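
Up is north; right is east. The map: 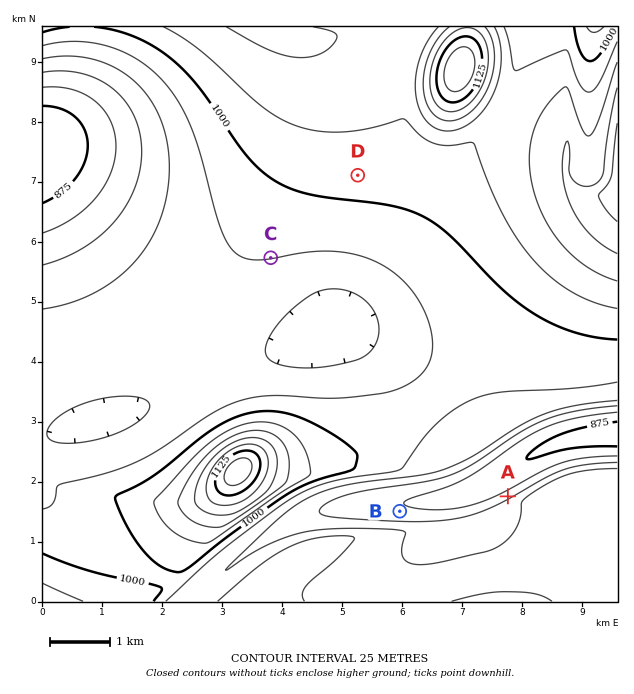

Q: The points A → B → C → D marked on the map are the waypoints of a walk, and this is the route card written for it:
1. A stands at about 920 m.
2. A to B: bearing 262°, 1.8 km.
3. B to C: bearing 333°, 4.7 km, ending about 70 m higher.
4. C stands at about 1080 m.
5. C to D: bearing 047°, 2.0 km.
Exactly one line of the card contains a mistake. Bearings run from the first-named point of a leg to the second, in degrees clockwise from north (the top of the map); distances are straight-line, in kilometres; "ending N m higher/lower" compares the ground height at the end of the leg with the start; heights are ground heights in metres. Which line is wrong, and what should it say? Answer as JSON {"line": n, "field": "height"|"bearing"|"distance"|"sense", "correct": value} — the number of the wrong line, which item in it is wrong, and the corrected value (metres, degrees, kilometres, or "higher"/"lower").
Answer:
{"line": 4, "field": "height", "correct": 980}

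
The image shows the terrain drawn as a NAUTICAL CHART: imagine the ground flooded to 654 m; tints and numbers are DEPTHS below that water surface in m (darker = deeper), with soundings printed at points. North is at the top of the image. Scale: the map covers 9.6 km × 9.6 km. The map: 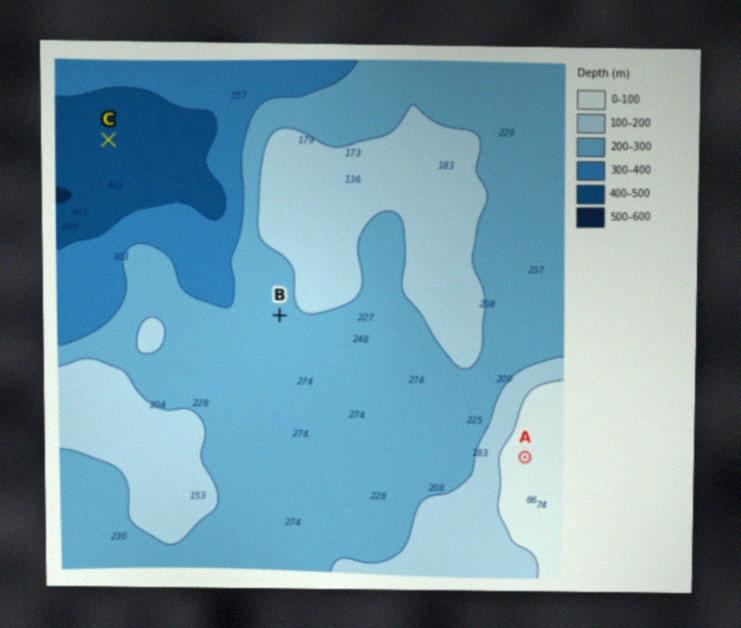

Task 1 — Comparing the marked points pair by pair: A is higher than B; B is higher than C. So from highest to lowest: A B C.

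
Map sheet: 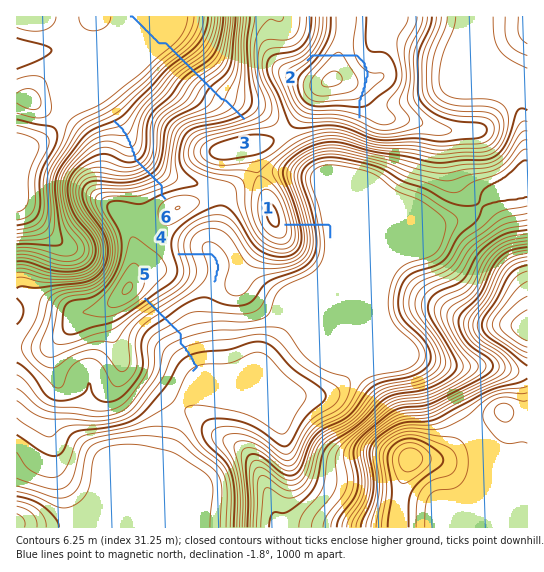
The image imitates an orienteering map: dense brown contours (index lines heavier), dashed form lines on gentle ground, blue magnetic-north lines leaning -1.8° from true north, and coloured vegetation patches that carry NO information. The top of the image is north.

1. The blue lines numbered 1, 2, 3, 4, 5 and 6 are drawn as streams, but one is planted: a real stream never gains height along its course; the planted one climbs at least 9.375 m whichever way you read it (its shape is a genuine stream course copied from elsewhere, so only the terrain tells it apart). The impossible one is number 2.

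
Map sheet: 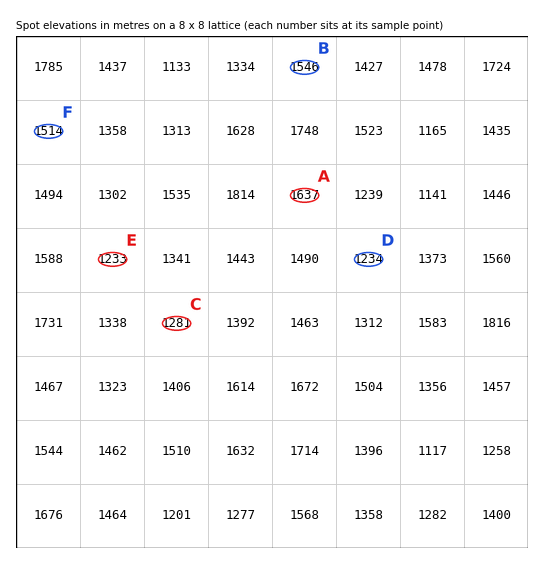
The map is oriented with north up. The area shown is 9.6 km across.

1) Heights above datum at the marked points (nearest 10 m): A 1640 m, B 1550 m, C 1280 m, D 1230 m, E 1230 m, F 1510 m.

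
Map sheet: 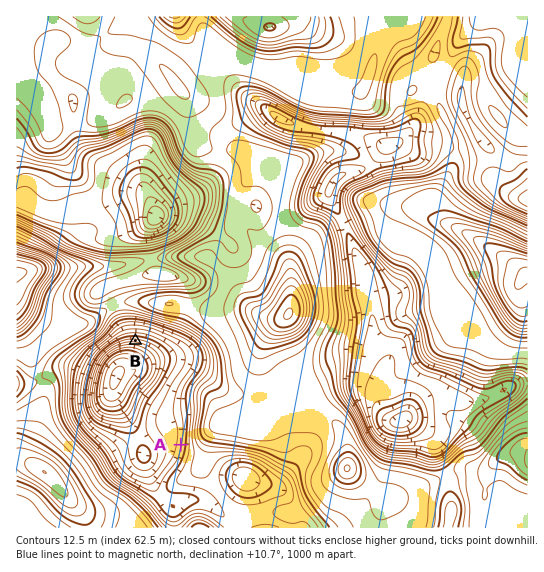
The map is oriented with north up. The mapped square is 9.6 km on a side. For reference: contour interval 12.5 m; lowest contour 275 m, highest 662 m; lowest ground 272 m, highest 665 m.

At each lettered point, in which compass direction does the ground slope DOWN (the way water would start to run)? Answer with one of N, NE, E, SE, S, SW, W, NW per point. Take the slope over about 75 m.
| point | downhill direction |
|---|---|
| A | W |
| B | S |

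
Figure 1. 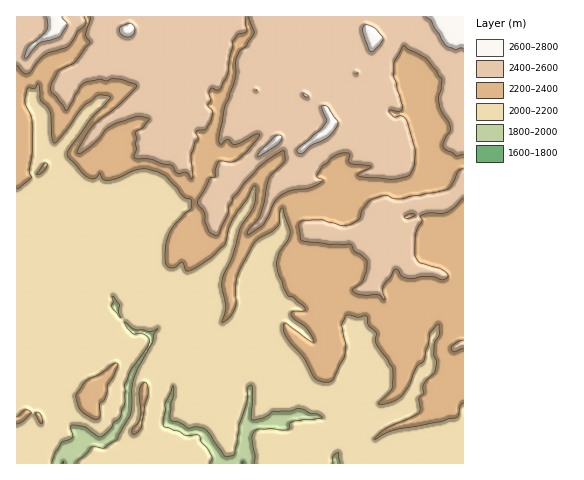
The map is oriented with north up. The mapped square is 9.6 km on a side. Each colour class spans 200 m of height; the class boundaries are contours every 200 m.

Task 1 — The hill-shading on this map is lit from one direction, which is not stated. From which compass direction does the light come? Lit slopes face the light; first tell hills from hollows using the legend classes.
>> NE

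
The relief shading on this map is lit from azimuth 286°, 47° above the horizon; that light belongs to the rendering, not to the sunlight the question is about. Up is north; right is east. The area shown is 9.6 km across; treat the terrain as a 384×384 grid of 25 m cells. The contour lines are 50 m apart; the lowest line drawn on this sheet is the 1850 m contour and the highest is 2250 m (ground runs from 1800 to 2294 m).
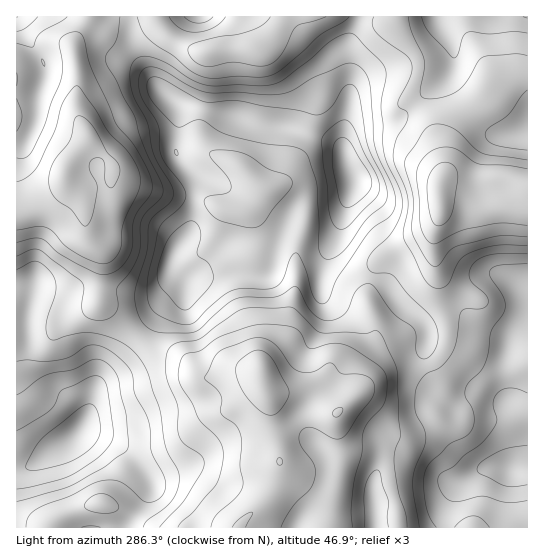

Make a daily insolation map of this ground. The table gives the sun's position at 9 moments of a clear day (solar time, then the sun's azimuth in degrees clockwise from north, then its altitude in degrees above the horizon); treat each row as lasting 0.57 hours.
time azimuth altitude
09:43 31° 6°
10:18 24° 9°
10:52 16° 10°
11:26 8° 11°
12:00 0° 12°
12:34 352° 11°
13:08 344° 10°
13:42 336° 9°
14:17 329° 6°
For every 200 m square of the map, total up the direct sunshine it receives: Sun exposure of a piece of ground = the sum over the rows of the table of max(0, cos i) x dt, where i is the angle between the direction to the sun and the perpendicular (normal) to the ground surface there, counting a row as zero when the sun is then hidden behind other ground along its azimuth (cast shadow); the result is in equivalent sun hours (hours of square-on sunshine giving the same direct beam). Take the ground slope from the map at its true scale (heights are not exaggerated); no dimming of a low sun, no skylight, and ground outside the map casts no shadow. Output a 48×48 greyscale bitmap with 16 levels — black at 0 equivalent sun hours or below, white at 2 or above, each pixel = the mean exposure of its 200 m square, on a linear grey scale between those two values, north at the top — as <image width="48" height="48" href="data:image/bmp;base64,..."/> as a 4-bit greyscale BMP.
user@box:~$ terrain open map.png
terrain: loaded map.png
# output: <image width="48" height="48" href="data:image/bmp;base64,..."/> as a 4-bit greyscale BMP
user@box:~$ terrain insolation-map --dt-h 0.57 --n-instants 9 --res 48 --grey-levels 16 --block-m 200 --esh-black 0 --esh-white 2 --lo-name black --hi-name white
<image width="48" height="48" href="data:image/bmp;base64,Qk32BAAAAAAAAHYAAAAoAAAAMAAAADAAAAABAAQAAAAAAIAEAAATCwAAEwsAABAAAAAAAAAAAAAAABEREQAiIiIAMzMzAERERABVVVUAZmZmAHd3dwCIiIgAmZmZAKqqqgC7u7sAzMzMAN3d3QDu7u4A////AHd2QhASN7upd4mGVERnh3dmZmeJmZiJh5qqhSEjWc3cmauoZURGZmZmZ4iJq7qZmN3u25iJmbzLqZu6h1REZlZmZ4h3mruru+7//+3LqYiJqYiJh2VFZmVVVnd3iau83Lze7//amGVXmpdmZlVVZ2VFZ2ZmVoqru3irze7Kl0NFaIdmZlVnd2VEZlQyI1Z2ZkV5rN3LlkMzRWd2Z3eJh3ZEVlQiIyIzM0RWibu6dVVDM0Vnd4iYZVZlVlVDMhEiI0MzRniHZmVUQzRWZ4dlMiRVVWdkMiMzMzMhE0VlZlVmQyNFVVZTIiM0RYh1VVVVQzMyESRVVEVmVERUMjRVVUMiNXh3d3Z3ZUREMiNVQzVURWZTIjNFeYUiNmZ3Z4dndlVUQzNFRERCJFVDNWZWiqlkVnZmVnZEVUMyEhI1ZlRDRVVEVomYeImYZmVVVVVDMzIQABETREVnd2VWd5q6h3iqp2ZVVERVVDIQAAABI0Z4qoeJmqqqmIm8uHd2VURndkQxEQABJGeL3Lu8zLiJu7u6h3d3VVVneFVEMgABNorf/t3d7ah53uyod2Z3ZmZmZ2ZmUgATV6zv/93d3Lqr3tuXiIdmZmVEVmZmVCEkaKvN3dy7zMvM3Ll3mpdVZlQzRmZ2ZlRFaJmZnN3Mzcu8yph4mGQ0VUM1Zmd2Vnd2ZniYis7///yqmIiZhkMzNEZ4d2VVRFVERWiHd5vv/uyoiIiYZEQyNXiGRCESIQABI1dlVWeIeJqYiZh2RVQiRVQgAQAAAAAAI0RUNGVURWiYirllVVMjMxAAAAAAAAEyI0RFVWZlVWeHibuXZTMiIQAAAAABEjVmVVQ1dlZmZmd2eay5hTIhEAAAAAACRWZ2ZlQjVUM0VWd1aKu6qFMxARAAABESRVVUVDIiNDIjRVd2aJu7uoZCIzIQAFVEVWVUMhASIzRVVVZ3eJvMqYdURERDNIdlVWZVMhEjRYiHZDRnZ4q7hmZWZWZmZphlRWZmVEV3ial2VVRWZ3eIUzRmZmZmZal1VndmVnrLmHZVeId3iHVEIjV3ZmZmeLqYd3Zmeb3adERXmqmIh2MhEkeZiJq8zqqZl2Voq8ynRFaKqpmIdkIRNYq7u87//4mpl1WLy6hmZ5vMuqqpdTIjV5q83M3u7leph2e9yoZWeavMu7qXUxI1aJiau6mImVaZd4q6mId3iYZDNERDIRJWZ5mZmXVDRmeIeKuYirqHYwAAABETMiNVVWiql2QzNHiImrqJrLhSEAAAAAAjMzRWZleaqHZURHeJqpmJqnIAAAAAAAEjRDRGiHaJqoZmVGZ5mIiZhhAAAAAAAAEjRDM2eHZompd3ZXZ3d4mYYwAAAAAAAAASMyI1Z3ZmiZiHdohlZ4iHUQAAESIRERABIzIjRFZneIiYh6hUV3ZVQgATVlREVUIRIzMyI0aIh4mpmchmiXZVUyJIzbmZh2UyESIyNGiqh4q7q9u7y4ZmVUac//yqqHZCEAE0VniqiJq7zLu7unZ2VWes7uuZmHZUIQJWdniYiJmrvA=="/>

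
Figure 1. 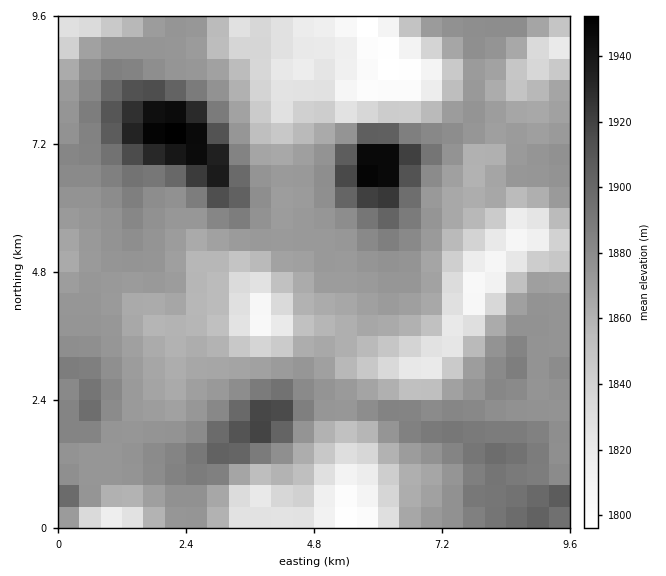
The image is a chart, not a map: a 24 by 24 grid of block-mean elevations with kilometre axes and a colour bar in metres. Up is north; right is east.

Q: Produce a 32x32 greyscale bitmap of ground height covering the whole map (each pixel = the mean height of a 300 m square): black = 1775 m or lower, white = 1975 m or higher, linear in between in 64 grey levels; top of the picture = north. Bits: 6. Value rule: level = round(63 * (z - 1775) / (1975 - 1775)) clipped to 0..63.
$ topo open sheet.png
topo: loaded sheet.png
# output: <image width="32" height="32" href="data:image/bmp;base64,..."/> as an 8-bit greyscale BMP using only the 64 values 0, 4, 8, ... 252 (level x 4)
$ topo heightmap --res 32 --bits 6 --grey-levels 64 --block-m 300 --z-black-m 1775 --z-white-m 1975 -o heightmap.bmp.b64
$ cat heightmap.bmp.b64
<image width="32" height="32" href="data:image/bmp;base64,Qk02CAAAAAAAADYEAAAoAAAAIAAAACAAAAABAAgAAAAAAAAEAAATCwAAEwsAAAABAAAAAAAAAAAAAAEBAQACAgIAAwMDAAQEBAAFBQUABgYGAAcHBwAICAgACQkJAAoKCgALCwsADAwMAA0NDQAODg4ADw8PABAQEAAREREAEhISABMTEwAUFBQAFRUVABYWFgAXFxcAGBgYABkZGQAaGhoAGxsbABwcHAAdHR0AHh4eAB8fHwAgICAAISEhACIiIgAjIyMAJCQkACUlJQAmJiYAJycnACgoKAApKSkAKioqACsrKwAsLCwALS0tAC4uLgAvLy8AMDAwADExMQAyMjIAMzMzADQ0NAA1NTUANjY2ADc3NwA4ODgAOTk5ADo6OgA7OzsAPDw8AD09PQA+Pj4APz8/AEBAQABBQUEAQkJCAENDQwBEREQARUVFAEZGRgBHR0cASEhIAElJSQBKSkoAS0tLAExMTABNTU0ATk5OAE9PTwBQUFAAUVFRAFJSUgBTU1MAVFRUAFVVVQBWVlYAV1dXAFhYWABZWVkAWlpaAFtbWwBcXFwAXV1dAF5eXgBfX18AYGBgAGFhYQBiYmIAY2NjAGRkZABlZWUAZmZmAGdnZwBoaGgAaWlpAGpqagBra2sAbGxsAG1tbQBubm4Ab29vAHBwcABxcXEAcnJyAHNzcwB0dHQAdXV1AHZ2dgB3d3cAeHh4AHl5eQB6enoAe3t7AHx8fAB9fX0Afn5+AH9/fwCAgIAAgYGBAIKCggCDg4MAhISEAIWFhQCGhoYAh4eHAIiIiACJiYkAioqKAIuLiwCMjIwAjY2NAI6OjgCPj48AkJCQAJGRkQCSkpIAk5OTAJSUlACVlZUAlpaWAJeXlwCYmJgAmZmZAJqamgCbm5sAnJycAJ2dnQCenp4An5+fAKCgoAChoaEAoqKiAKOjowCkpKQApaWlAKampgCnp6cAqKioAKmpqQCqqqoAq6urAKysrACtra0Arq6uAK+vrwCwsLAAsbGxALKysgCzs7MAtLS0ALW1tQC2trYAt7e3ALi4uAC5ubkAurq6ALu7uwC8vLwAvb29AL6+vgC/v78AwMDAAMHBwQDCwsIAw8PDAMTExADFxcUAxsbGAMfHxwDIyMgAycnJAMrKygDLy8sAzMzMAM3NzQDOzs4Az8/PANDQ0ADR0dEA0tLSANPT0wDU1NQA1dXVANbW1gDX19cA2NjYANnZ2QDa2toA29vbANzc3ADd3d0A3t7eAN/f3wDg4OAA4eHhAOLi4gDj4+MA5OTkAOXl5QDm5uYA5+fnAOjo6ADp6ekA6urqAOvr6wDs7OwA7e3tAO7u7gDv7+8A8PDwAPHx8QDy8vIA8/PzAPT09AD19fUA9vb2APf39wD4+PgA+fn5APr6+gD7+/sA/Pz8AP39/QD+/v4A////AHhUNDA8WHh8fHhYQERAQDwwJBwgPGR4fICEjJSYnJyQnIBkVFhkeICAeFxAODxQTDQgHCxIaHR4gIyUmJygrKyUiHx4eHiAhISAbFBETFxUPCQkMEhkcHR8iJSQkJSUmIB8fHyAgIiMkJSIeGhscGRMNDA8VGxwdHyElJSQkIiAfHx8fICAiIyQnKCcjIB4bFxIQExkdHh8hJCYnJiUiICEhIB8fICAgIiYqKysnIh0ZFxUYHSAiIyQkJSUlJCIgIiUiHx8fHx8gIycrLy4oIB0bGx4hIyQkJCQjIiIiISAhJiUgHx4eHR4gIycsLikiIB8gISIiISAhISEgICAgICEkJSEfHh0cHh8fIiUnJSEgHx8eHRsZGx4fICIhICAgIyQjIB8dHBwdHh0fHyAgIB8dGhcVEhARGB4gIiQgICEjIyEfHh0cGxwcGxsbGx0eHRsYFhQQDg0SGh8hJCEfICAgIB8eHBsaGxsZFRITFxscHBsaGBYUEQ4UHSAiIR8fHx8fHx0bGhobGRcPCgsTGRobHBwcGxoXDw4YHiAgIB8fHx8eHBsbHBoZGA4IDBUaGhscHR4dHBsSCw8YHiAgIB8fHx4dHR4dGhkZDwsRGRwdHh4eHx8eHRQKCREbHx8fHh8fHx8fHx4aGRgRERYbHB4fHh8fHx8dFAsJDBYdHh0cHh8fHx8fHhoZGRYYHB0eHx8fHyAgHxwVDwsKDxYXGBweHyAgIB8dGxscHB4eHh8fHx8hISEgHRkUEAwLDhAVHR8fICEgHx4dHh8gIB8eHx8fICMlJCEfHBgVEAsKDxcfHx8gIiEgHx8hJCQgHx4fHyAiJiknIh8dGxoWDw4UGyAgICEjIiAgIicsJyEfHR8gIyotLioiHhwcHBwYGBwfISEhIiQjISQpMDEnIB8eHyAmMjU1LyQfHRwbHh4eHyAiIiIkJygqLTI1MCMfHh4fICUzODgzKCIfHBkdHx8fICIiIyYsMTQ1NjYsIB0cHB4fIy82NjEqJCAdGhweHx8gICEkKjE2ODg3MiYeGhcYGx0fJS0sJyMiISAeHh4eHh8fISYsMTU3NzUsIh0YEhQXGBYWHB0cHB4fIB8eHh0cHh8hJiouMjQyLiUgHBYSEBQUDwsNDw8QFhwfHx0bGx0eHiAkJyorKSUjIB8ZFBIPERENCAcHBwgNFx4fGxcXGx0cHyIkIyIgHx8fHRkUEQ0OEA4KCAcGBwwUHR8cFxQVGBcdICAgHx8fHx0YFRQRDw4ODwwIBwcKEBgeIB8bFQ8QEBgdHh8fHx8fHBQSFBIRDw4OCQcHDBQbHyEgIB8ZEQ8SDxIVGBwfHx8dFRATEg8NDQsHBwoUHR8gICEhISAdGQ="/>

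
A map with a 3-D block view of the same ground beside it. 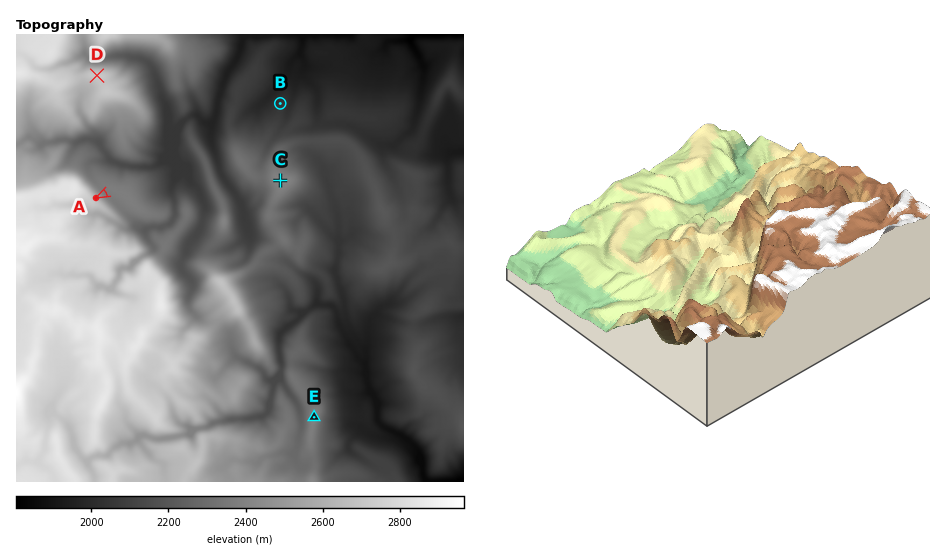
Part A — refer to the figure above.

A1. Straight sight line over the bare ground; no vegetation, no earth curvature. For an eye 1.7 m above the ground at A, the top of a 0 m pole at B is visible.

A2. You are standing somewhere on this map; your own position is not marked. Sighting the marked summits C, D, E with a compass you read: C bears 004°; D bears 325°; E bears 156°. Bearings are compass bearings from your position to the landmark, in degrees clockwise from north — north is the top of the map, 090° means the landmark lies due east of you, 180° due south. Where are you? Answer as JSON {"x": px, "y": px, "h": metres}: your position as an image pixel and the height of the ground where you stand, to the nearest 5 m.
{"x": 271, "y": 322, "h": 2185}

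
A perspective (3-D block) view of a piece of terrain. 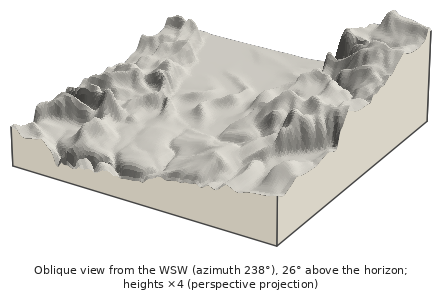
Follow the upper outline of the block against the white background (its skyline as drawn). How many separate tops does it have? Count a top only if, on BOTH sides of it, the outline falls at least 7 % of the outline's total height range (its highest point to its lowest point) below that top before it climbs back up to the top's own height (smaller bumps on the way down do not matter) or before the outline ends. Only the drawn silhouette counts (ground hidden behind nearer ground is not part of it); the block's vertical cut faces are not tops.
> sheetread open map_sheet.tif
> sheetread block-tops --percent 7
2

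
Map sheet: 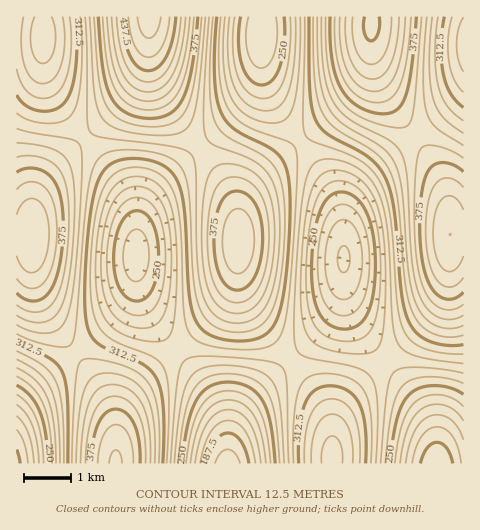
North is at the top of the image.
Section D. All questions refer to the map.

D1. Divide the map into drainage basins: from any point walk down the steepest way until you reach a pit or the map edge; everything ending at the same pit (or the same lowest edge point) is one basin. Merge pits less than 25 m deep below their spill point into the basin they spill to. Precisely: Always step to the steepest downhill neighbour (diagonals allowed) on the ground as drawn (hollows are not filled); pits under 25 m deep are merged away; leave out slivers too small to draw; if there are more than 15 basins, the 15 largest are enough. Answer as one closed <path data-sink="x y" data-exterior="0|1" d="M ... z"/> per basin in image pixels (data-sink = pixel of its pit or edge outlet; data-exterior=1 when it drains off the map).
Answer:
<path data-sink="343 259" data-exterior="0" d="M371 44l-3 27-9 19-27 28-47 34-27 24-12 16-7 19-1 59 7 30 18 29 42 48 15 21 9 18 4 19 4-19 14-23 52-47 29-31 10-15 7-24 1-65-7-30-12-22-38-53-12-19-8-24z"/><path data-sink="136 256" data-exterior="0" d="M148 42l-2 22-10 21-9 13-19 19-38 33-24 25-10 19-5 26 0 42 6 30 13 26 52 72 11 24 3 21 4-23 9-17 29-30 43-36 20-22 12-20 5-20 1-42-6-28-17-30-38-45-20-31-7-18z"/><path data-sink="262 33" data-exterior="0" d="M371 16l-222 1 0 42 2 14 7 18 13 21 54 69 10 23 3 21 4-26 16-23 21-19 61-47 21-23 6-12 4-15z"/><path data-sink="228 463" data-exterior="1" d="M237 268l-4 19-12 20-20 22-43 36-31 33-9 23-2 43 216-1 0-30-4-21-18-29-42-48-16-22-11-22z"/><path data-sink="43 36" data-exterior="0" d="M148 16l-132 1 1 218 14 0 3-34 4-13 8-13 24-25 43-38 23-27 11-25 2-19z"/><path data-sink="437 463" data-exterior="1" d="M463 233l-11 0-2 2-2 48-6 17-10 15-29 31-31 26-21 21-9 13-9 21 0 37 131-1z"/><path data-sink="17 463" data-exterior="1" d="M31 235l-15 1 0 227 99 1 1-29-7-31-17-30-44-60-9-16-7-25z"/><path data-sink="463 45" data-exterior="1" d="M463 16l-91 0-1 16 1 25 9 30 12 19 38 53 12 22 6 21 2 32 13-2z"/>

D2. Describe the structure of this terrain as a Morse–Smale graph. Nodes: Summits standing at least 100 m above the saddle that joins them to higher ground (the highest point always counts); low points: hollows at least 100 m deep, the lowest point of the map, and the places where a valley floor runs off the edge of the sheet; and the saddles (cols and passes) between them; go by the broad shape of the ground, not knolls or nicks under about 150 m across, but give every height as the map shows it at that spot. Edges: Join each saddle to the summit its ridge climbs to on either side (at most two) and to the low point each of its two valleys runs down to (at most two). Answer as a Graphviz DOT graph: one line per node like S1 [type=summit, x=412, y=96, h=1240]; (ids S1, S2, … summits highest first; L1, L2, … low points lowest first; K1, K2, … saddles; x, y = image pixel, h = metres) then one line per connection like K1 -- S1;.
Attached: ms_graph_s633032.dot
graph terrain {
  S1 [type=summit, x=150, y=18, h=469];
  S2 [type=summit, x=371, y=25, h=440];
  L1 [type=low, x=227, y=463, h=168];
  L2 [type=low, x=437, y=463, h=177];
  L3 [type=low, x=17, y=462, h=183];
  K1 [type=saddle, x=76, y=353, h=323];
  K2 [type=saddle, x=300, y=143, h=299];
  K3 [type=saddle, x=291, y=360, h=290];
  K1 -- S1;
  K1 -- L1;
  K1 -- L3;
  K2 -- S1;
  K2 -- S2;
  K2 -- L1;
  K2 -- L2;
  K3 -- S1;
  K3 -- L1;
  K3 -- L2;
}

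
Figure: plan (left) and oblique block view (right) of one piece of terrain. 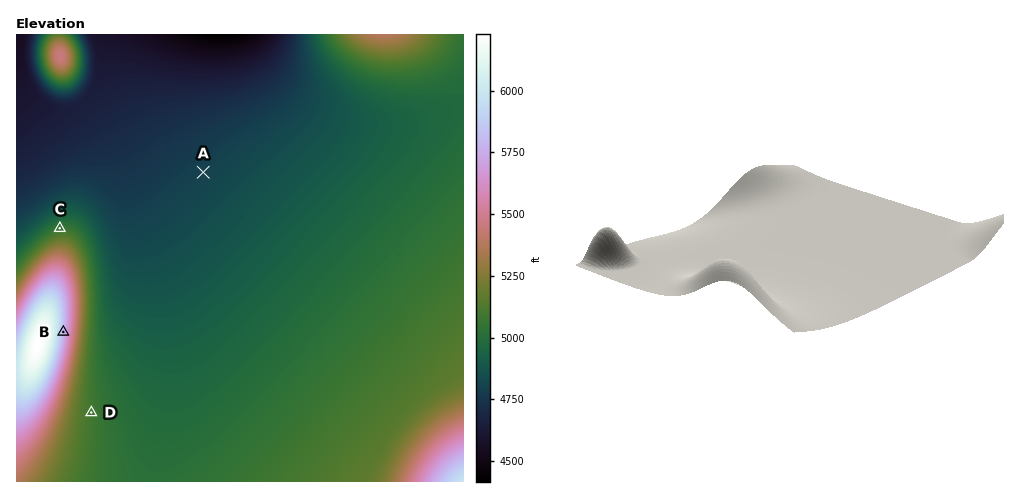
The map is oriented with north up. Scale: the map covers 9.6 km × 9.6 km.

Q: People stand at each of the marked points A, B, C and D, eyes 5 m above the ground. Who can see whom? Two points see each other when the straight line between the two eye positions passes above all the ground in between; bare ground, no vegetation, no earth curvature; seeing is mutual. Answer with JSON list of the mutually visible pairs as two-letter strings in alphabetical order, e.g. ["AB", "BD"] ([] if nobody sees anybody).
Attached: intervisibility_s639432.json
["AB", "AC", "AD", "BD"]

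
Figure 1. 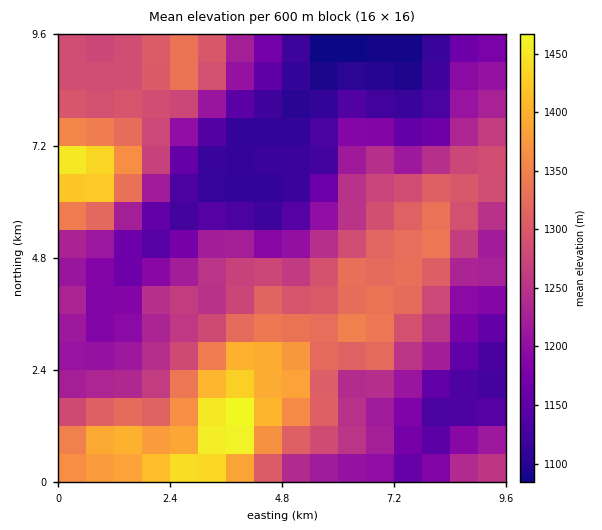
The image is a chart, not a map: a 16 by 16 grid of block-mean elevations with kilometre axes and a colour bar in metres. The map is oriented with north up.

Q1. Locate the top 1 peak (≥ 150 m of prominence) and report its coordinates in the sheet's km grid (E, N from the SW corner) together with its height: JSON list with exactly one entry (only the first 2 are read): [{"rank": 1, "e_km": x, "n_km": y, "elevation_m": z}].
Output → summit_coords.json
[{"rank": 1, "e_km": 3.71, "n_km": 1.16, "elevation_m": 1497}]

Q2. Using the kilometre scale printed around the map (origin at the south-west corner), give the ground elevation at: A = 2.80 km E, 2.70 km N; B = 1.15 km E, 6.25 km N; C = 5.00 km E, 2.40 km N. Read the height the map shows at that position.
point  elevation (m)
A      1286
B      1403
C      1400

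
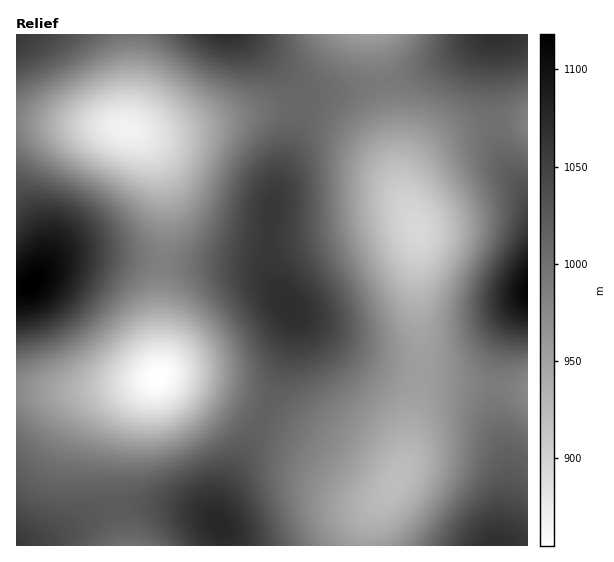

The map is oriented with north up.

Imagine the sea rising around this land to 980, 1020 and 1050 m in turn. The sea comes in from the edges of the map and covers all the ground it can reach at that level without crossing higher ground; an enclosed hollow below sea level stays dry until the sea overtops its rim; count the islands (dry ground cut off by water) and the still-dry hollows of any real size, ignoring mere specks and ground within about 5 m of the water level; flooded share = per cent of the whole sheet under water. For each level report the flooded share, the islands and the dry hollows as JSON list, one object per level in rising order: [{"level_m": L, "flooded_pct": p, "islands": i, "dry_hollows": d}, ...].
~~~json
[{"level_m": 980, "flooded_pct": 30, "islands": 0, "dry_hollows": 1}, {"level_m": 1020, "flooded_pct": 71, "islands": 1, "dry_hollows": 0}, {"level_m": 1050, "flooded_pct": 88, "islands": 1, "dry_hollows": 0}]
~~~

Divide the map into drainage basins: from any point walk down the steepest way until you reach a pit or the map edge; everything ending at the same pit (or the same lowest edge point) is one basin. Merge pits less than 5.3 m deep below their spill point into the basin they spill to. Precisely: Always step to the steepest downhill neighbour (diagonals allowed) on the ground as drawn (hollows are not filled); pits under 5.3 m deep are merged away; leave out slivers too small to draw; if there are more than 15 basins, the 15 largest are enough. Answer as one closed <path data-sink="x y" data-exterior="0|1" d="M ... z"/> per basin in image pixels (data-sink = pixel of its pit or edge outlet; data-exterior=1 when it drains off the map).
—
<path data-sink="417 228" data-exterior="0" d="M495 34l-68 35-52 16-45 8-21 1-16-10 7 13 0 15-4 19-24 74-3 20 0 39 3 12 8 17 19 25 34 24 41 21 24 7 27 4 45-1 8-4 10-10 19-34 21-28 0-102-27-40-8-31-1-69z"/><path data-sink="158 377" data-exterior="0" d="M102 255l-28 0-16 4-11 7-18 20-13 3 1 257 28-5 53-28 29-7 32 0 23 3 20 5 13 8 5-26 49-92 19-52 5-21 0-19-21-32-9-9-25-5-71-3z"/><path data-sink="126 129" data-exterior="0" d="M239 34l-223 1 1 254 12-3 24-24 21-7 28 0 65 8 83 4 13 4 12 12-6-19 2-49 5-26 23-69 1-23-9-17-26-26z"/><path data-sink="397 481" data-exterior="0" d="M522 305l-15 20-19 34-10 10-13 5-52-1-39-10-41-21-39-29-3 30-22 61-14 29-23 38-15 33-1 17 8 14 1 10 272 1 6-15 4-26 1-44-11-40-1-40 5-28 7-20z"/><path data-sink="369 35" data-exterior="1" d="M491 34l-251 1 37 30 25 26 7 3 10 0 56-9 39-11 36-16z"/><path data-sink="527 391" data-exterior="1" d="M527 299l-11 17-8 17-7 20-5 28 1 40 11 40 0 34-5 36-5 15 30-1z"/><path data-sink="131 545" data-exterior="1" d="M159 506l-32 0-21 4-55 28-28 7 202 0-1-10-4-8-7-8-19-8z"/><path data-sink="527 121" data-exterior="1" d="M527 34l-30 0-5 21 0 57 5 32 10 21 20 29z"/>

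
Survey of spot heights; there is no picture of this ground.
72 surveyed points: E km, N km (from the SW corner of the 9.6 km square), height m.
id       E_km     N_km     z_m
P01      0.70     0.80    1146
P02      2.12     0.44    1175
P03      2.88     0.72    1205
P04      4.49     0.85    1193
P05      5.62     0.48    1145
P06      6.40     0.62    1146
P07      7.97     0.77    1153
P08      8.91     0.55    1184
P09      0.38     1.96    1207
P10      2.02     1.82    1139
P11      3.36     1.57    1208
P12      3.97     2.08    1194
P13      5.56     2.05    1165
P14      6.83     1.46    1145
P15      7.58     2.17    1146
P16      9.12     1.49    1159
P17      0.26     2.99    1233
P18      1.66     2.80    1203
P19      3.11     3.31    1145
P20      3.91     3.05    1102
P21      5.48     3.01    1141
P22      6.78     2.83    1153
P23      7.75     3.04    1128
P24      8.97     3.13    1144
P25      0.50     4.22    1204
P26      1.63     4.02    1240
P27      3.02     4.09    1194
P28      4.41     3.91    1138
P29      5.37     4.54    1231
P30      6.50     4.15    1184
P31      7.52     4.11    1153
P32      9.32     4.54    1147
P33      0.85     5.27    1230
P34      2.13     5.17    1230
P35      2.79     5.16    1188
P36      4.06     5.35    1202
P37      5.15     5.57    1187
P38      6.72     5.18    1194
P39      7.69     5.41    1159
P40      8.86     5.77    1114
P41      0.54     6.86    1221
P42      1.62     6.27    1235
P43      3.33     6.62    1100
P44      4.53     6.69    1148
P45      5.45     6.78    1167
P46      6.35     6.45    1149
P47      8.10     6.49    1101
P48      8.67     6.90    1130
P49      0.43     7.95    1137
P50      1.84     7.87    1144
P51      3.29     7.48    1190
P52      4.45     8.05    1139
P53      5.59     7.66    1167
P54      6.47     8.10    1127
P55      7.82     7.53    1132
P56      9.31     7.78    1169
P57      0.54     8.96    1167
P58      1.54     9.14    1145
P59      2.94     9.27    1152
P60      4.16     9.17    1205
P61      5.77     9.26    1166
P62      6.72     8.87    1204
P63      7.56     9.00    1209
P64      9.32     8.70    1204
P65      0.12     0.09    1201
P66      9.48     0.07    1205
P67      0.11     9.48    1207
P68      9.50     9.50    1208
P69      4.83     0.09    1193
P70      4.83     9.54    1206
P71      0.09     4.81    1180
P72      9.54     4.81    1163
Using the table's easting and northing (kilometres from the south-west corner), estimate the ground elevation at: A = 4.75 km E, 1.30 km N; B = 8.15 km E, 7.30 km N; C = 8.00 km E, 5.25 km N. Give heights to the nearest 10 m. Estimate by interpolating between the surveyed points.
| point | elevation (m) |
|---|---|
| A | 1180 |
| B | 1120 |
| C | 1140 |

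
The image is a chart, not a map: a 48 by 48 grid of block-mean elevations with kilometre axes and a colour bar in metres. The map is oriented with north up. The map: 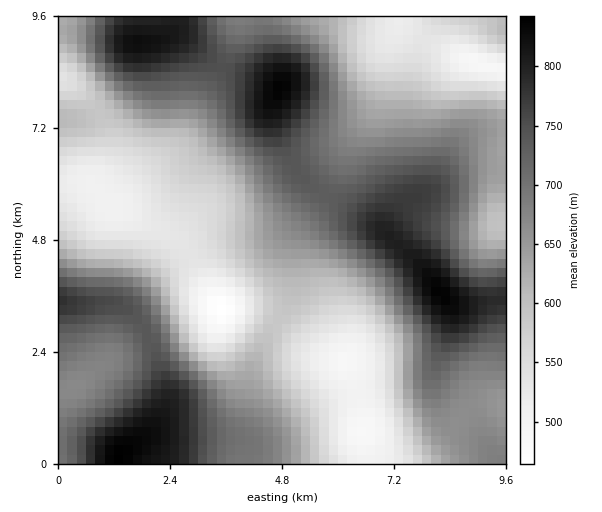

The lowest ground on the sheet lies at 460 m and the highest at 840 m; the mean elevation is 650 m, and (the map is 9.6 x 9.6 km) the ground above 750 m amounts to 17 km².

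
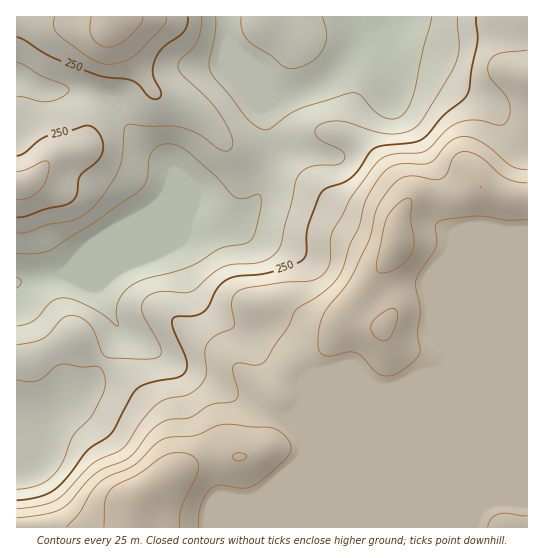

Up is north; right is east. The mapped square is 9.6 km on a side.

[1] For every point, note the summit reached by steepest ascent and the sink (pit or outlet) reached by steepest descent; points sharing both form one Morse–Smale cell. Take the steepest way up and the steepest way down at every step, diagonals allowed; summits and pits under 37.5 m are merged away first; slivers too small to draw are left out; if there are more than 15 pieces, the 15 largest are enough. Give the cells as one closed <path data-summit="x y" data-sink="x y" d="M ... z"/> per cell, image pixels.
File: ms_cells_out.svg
<path data-summit="397 241" data-sink="17 282" d="M367 16l2 13-4 8-18 24-18 18-20 10-30 8-15 12 8 38 0 10-17 46-17 18-11 6-25 0-16-3-121 50 30 11 18 34 13 14 53 35 32 13 22 15 29 16 21 5 9 9 12 17 0 10-4 6 1 69 226 0 1-383-10-4-7-7-15-24-10-9-32-14-21-14-12-4-23-1-7-3-7-8z"/><path data-summit="133 527" data-sink="17 282" d="M66 275l-19 1-31 7 0 244 283 1 1-69 4-6 0-10-12-17-9-9-21-5-29-16-22-15-32-13-53-35-13-14-18-34z"/><path data-summit="114 21" data-sink="17 282" d="M227 16l-211 1 1 62 26 10 35 0 15 3 16 7 7 7 20 32 27 21 10 11-1 11-7 14-12 14-60 35-30 31 123-51 16 3 29-2 7-4 17-18 17-46 0-10-8-38 13-11-6-5-11-18-31-32z"/><path data-summit="21 185" data-sink="17 282" d="M21 79l-5 0 1 204 45-8 4-3 27-28 60-35 12-14 8-20-2-9-35-28-20-32-7-7-16-7-15-3-35 0z"/><path data-summit="133 527" data-sink="17 282" d="M527 16l-159 1 16 40 7 8 7 3 23 1 12 4 21 14 32 14 10 9 15 24 7 7 9 3z"/><path data-summit="133 527" data-sink="17 282" d="M366 16l-137 0-1 23 4 8 28 28 11 18 7 6 31-10 20-10 18-18 18-24 4-8z"/>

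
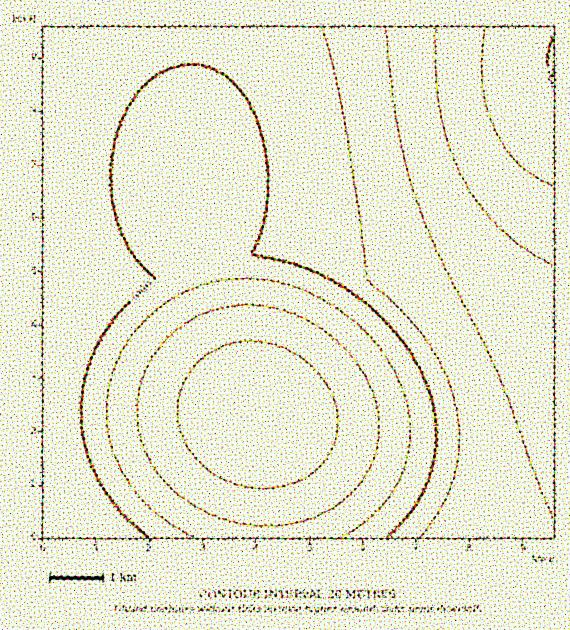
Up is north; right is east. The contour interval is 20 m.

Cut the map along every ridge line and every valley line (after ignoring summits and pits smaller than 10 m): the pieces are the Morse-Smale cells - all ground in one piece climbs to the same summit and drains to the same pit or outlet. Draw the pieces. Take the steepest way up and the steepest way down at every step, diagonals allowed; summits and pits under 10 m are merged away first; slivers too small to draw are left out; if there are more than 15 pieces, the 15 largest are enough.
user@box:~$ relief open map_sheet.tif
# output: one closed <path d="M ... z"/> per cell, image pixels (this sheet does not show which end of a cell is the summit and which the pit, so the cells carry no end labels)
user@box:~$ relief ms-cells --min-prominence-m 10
<path d="M553 26l-366 1 2 52 6 69 2 51 4 41 26 105 18 48 13 22 4 13 4 35 2 75 286-1z"/><path d="M187 26l-145 1 1 511 224-1 0-48-5-61-4-13-13-22-18-48-26-105z"/>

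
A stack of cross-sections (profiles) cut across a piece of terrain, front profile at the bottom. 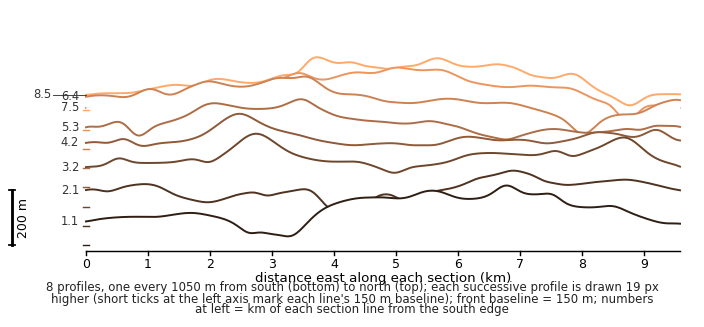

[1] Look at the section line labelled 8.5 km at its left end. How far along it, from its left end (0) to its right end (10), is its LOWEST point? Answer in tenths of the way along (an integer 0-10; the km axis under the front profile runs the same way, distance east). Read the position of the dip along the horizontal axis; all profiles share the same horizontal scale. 9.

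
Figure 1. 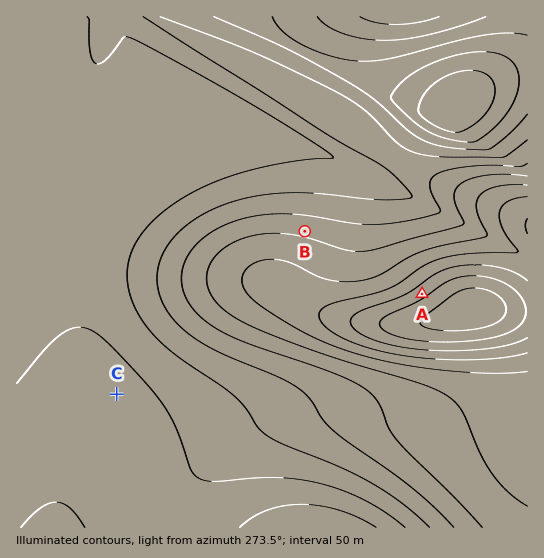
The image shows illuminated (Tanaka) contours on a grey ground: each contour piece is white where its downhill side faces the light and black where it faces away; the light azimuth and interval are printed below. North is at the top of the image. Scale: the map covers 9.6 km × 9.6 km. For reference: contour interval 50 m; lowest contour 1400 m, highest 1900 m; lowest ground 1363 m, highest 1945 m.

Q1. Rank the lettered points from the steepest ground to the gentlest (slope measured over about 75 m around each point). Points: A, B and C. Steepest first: A B C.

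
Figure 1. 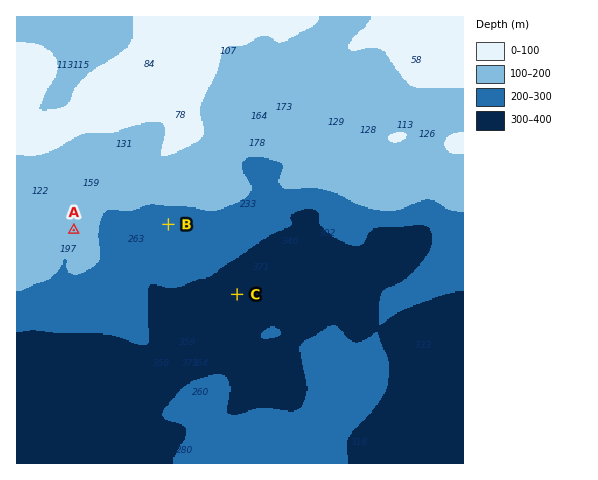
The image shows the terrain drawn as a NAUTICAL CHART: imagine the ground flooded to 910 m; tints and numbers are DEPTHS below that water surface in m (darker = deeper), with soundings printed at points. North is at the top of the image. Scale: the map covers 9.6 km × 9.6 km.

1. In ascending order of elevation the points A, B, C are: C B A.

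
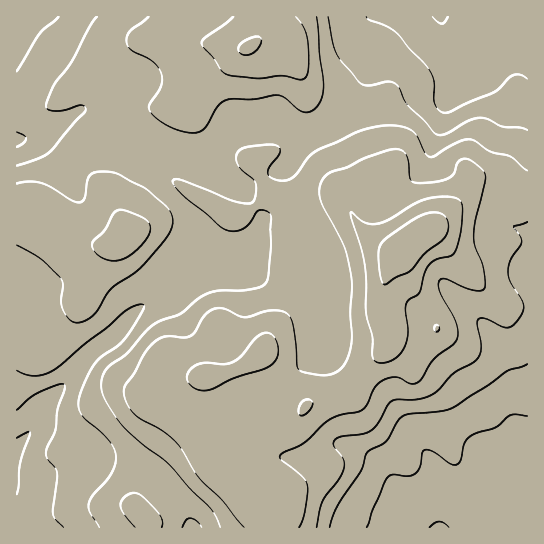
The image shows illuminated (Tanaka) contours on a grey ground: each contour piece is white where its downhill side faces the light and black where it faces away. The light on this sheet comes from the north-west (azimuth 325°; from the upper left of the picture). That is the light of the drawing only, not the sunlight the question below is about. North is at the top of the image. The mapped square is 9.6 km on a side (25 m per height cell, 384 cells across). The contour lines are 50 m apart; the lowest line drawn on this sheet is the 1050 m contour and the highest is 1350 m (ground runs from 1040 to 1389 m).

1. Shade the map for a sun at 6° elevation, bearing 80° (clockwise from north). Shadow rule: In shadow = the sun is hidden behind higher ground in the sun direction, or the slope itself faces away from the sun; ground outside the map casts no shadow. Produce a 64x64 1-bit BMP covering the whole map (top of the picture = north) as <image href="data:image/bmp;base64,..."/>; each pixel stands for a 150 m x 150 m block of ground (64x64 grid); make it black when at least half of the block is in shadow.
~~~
<image width="64" height="64" href="data:image/bmp;base64,Qk0+AgAAAAAAAD4AAAAoAAAAQAAAAEAAAAABAAEAAAAAAAACAAATCwAAEwsAAAIAAAAAAAAA////AAAAAAAAAAfgAAAAAAAAB+AAAAAAAAAP4AAAAAAAAA/AAAAAAAAAH4AAAAAAAAA/AAAAAAAAAD4AAAAAAIAAPAAAAAAAwAB4AAAAAADgAHAAAAAAAGAMIAAAAAAAMD4AAAAAAAA8fgAAAAAAAD/+AAAAAAAAP/4AAAAAAAA//gAAAAAAAB/8AAAAAAAAD/gAAAAAAAAH8QAAAAAAAAHzAAAAAAAAAOMAAAAAAAAAfwAAAHgAAAA/gAAA+AAAAB+AAAD8AAAAB4AAAfwAAAADgAAD+AAAAAACAAP4AAAAAAAAA/gAAAAAAAAD+AAAAAAAAAP4AAAAAAAAA/gAAAAAAAAH/AAAAAAAAAf8AAAAAAAAB/wAAAAAAAAH/AAAAAAAAAf4AAAAAAAAB+AAAAAQAAAPwAAAABAAAA+AAAAAAAAAH4AAAAAAAAAfAAAAAAAAAB8AAAAAAAAAHgAAAAAAAAAMAAAAAAAAAAAAAAAAAAAAAAAAAAAAAAAAAAAAAAAAAAAAAAAAAAAAAAAAAAAAAAAAAAAAAAAAAAAAAAAAAAAAAAAAAAAAAAAAAAAAAAAAAAAAAAAAAAAAAAAAAAAAAAAAAAAAAAAAAAAAAAAAAAAAAAAAAAAAAOAAAAAAAAAAQAAAAAAAAAAAAAAAAAAAAAAAAAAAAAAAAAAAAAAAAAAAAAAAAA=="/>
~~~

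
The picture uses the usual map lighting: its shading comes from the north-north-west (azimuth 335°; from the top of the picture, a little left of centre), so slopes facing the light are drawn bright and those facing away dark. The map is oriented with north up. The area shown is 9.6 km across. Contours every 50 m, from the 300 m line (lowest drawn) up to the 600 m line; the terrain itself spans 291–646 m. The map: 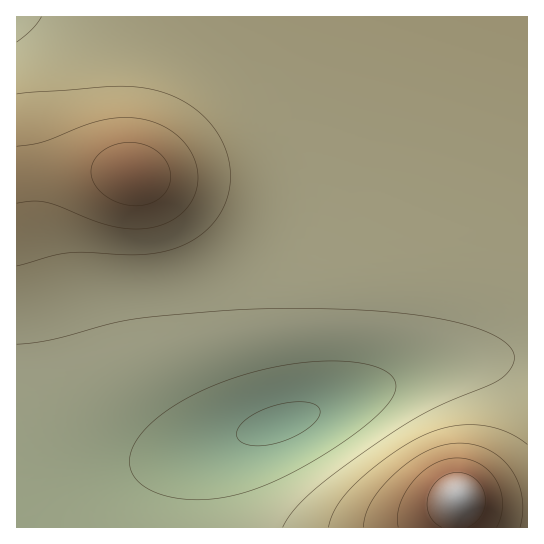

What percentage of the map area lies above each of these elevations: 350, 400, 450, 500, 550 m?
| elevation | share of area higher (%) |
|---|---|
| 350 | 91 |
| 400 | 68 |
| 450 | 18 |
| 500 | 10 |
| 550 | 4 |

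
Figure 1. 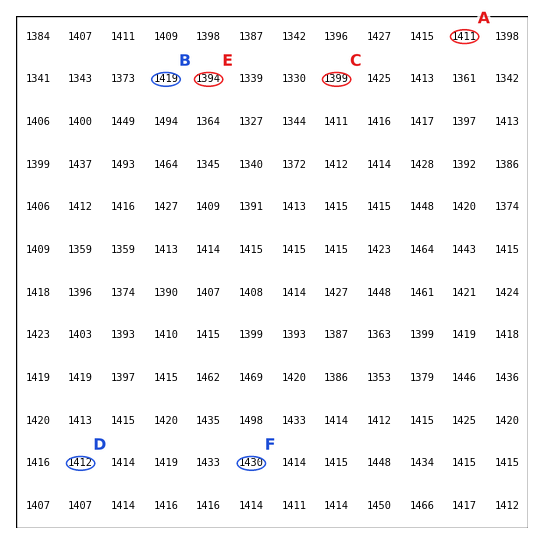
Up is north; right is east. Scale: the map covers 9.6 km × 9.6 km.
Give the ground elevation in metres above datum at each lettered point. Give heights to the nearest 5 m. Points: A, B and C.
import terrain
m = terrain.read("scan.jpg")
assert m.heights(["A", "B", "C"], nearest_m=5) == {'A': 1410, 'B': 1420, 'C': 1400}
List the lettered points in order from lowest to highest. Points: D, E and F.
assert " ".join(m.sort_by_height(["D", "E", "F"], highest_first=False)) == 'E D F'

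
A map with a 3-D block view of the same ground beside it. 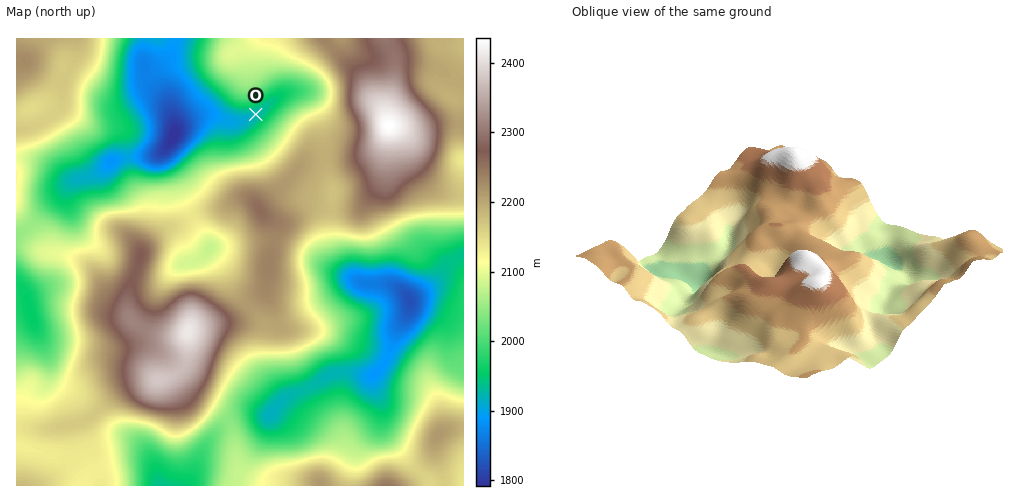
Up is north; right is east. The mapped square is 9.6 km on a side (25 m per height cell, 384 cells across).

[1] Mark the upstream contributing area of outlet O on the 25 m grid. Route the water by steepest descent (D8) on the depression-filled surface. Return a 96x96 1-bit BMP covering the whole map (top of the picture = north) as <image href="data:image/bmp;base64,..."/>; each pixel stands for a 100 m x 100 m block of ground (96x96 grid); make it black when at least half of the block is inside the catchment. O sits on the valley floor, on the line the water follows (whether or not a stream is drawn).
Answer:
<image width="96" height="96" href="data:image/bmp;base64,Qk2+BAAAAAAAAD4AAAAoAAAAYAAAAGAAAAABAAEAAAAAAIAEAAATCwAAEwsAAAIAAAAAAAAA////AAAAAAAAAAAAAAAAAAAAAAAAAAAAAAAAAAAAAAAAAAAAAAAAAAAAAAAAAAAAAAAAAAAAAAAAAAAAAAAAAAAAAAAAAAAAAAAAAAAAAAAAAAAAAAAAAAAAAAAAAAAAAAAAAAAAAAAAAAAAAAAAAAAAAAAAAAAAAAAAAAAAAAAAAAAAAAAAAAAAAAAAAAAAAAAAAAAAAAAAAAAAAAAAAAAAAAAAAAAAAAAAAAAAAAAAAAAAAAAAAAAAAAAAAAAAAAAAAAAAAAAAAAAAAAAAAAAAAAAAAAAAAAAAAAAAAAAAAAAAAAAAAAAAAAAAAAAAAAAAAAAAAAAAAAAAAAAAAAAAAAAAAAAAAAAAAAAAAAAAAAAAAAAAAAAAAAAAAAAAAAAAAAAAAAAAAAAAAAAAAAAAAAAAAAAAAAAAAAAAAAAAAAAAAAAAAAAAAAAAAAAAAAAAAAAAAAAAAAAAAAAAAAAAAAAAAAAAAAAAAAAAAAAAAAAAAAAAAAAAAAAAAAAAAAAAAAAAAAAAAAAAAAAAAAAAAAAAAAAAAAAAAAAAAAAAAAAAAAAAAAAAAAAAAAAAAAAAAAAAAAAAAAAAAAAAAAAAAAAAAAAAAAAAAAAAAAAAAAAAAAAAAAAAAAAAAAAAAAAAAAAAAAAAAAAAAAAAAAAAAAAAAAAAAAAAAAAAAAAAAAAAAAAAAAAAAAAAAAAAAAAAAAAAAAAAAAAAAAAAAAAAAAAAAAAAAAAAAAAAAAAAAAAAAAAAAAAAAAAAAAAAAAAAAAAAAAAAAAAAAAAAAAAAAAAAAAAAAAAAAAAAAAAAAAAAAAAAAAAAAAAAAAAAAAAAAAAAAAAAAAAAAAAAAAAAAAAAAAAAAAAAAAAAAAAAAAAAAAAAAAAAAAAAAAAAAAAAAAAAAAAAAAAAAAAAAAAAAAAAAAAAAAAAAAAAAAAAAAAAAAAAAAAAAAAAAAAAAAAAAAAAAAAAAAAAAAAAAAAAAAAAAAAAAAAAAAAAAAAAAAAAAAAAAAAAAAAAAAAAAAAAAAAAAAAAAAAAAAAAAAAAAAAAAAAAAAAAAAAAAAAAAAAAAAAAAAAAAAAAAAAAAAAAAAAAAAAAAAAAAAAAAAAAAAAAAAAAAAAAAAAAAAAAAAAAAAAAB//AAAAAAAAAAAAAD//wAAAAAAAAAAAAH//4AAAAAAAAAAAAP//8AAAAAAAAAAAAf//+AAAAAAAAAAAA///+AAAAAAAAAAAB////AAAAAAAAAAAD////AAAAAAAAAAAH///+AAAAAAAAAAAP///+AAAAAAAAAAAP///+AAAAAAAAAAAP///8AAAAAAAAAAAf///8AAAAAAAAAAA////4AAAAAAAAAAA////wAAAAAAAAAAA////wAAAAAAAAAAA////gAAAAAAAAAAA////AAAAAAAAAAAA///+AAAAAAAAAAAA///8AAAAAAAAAAAA///4AAAAAAAAAAAA///wAAAAAAAAAAAA///gAAAAAAAAAAAA///AAAAAAAAAAAAAf/+AAAAAAAAAAAAAP/8AAAAA="/>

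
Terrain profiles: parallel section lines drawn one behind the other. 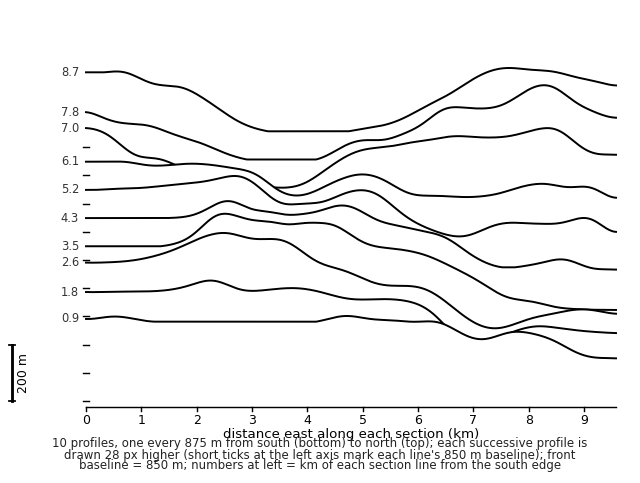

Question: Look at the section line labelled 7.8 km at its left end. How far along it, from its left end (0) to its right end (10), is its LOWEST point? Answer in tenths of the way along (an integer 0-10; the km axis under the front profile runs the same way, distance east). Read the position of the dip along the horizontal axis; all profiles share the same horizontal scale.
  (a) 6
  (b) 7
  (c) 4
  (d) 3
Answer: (c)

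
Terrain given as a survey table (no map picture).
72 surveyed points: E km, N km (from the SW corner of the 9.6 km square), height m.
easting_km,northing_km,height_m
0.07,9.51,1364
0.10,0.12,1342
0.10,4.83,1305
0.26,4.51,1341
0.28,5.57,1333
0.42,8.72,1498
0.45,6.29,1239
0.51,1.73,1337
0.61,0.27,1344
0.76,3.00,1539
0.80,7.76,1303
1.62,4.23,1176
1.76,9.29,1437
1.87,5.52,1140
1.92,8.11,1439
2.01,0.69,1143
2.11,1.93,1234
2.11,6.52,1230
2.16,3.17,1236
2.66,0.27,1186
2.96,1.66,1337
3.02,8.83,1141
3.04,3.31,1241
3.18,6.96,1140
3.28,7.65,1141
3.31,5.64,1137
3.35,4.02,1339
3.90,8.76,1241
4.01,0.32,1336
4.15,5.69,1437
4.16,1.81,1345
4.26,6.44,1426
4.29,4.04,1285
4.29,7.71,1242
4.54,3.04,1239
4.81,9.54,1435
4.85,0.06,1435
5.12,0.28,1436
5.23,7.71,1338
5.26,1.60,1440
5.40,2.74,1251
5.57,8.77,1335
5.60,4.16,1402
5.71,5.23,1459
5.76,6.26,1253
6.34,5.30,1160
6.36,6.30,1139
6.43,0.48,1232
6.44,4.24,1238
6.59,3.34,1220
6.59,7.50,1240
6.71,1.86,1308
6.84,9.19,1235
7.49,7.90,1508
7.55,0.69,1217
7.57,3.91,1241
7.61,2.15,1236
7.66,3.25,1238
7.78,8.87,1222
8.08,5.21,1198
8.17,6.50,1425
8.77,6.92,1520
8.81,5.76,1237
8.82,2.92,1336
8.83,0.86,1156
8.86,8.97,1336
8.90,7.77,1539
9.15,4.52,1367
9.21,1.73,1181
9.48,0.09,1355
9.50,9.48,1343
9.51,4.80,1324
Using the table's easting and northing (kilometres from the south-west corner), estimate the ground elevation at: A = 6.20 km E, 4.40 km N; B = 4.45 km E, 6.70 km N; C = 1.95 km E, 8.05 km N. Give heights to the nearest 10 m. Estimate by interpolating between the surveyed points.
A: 1340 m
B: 1330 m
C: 1440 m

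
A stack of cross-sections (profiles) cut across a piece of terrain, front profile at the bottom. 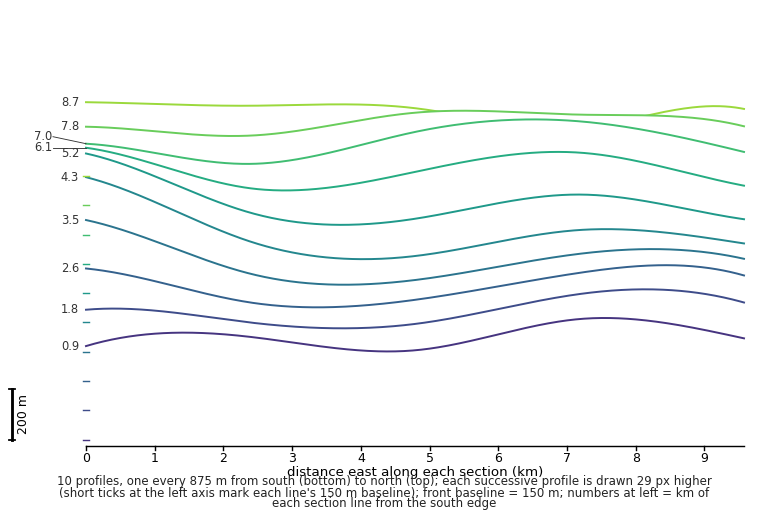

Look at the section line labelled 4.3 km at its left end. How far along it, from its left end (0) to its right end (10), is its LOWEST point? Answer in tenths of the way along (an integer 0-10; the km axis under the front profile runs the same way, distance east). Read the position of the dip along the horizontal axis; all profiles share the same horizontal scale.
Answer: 4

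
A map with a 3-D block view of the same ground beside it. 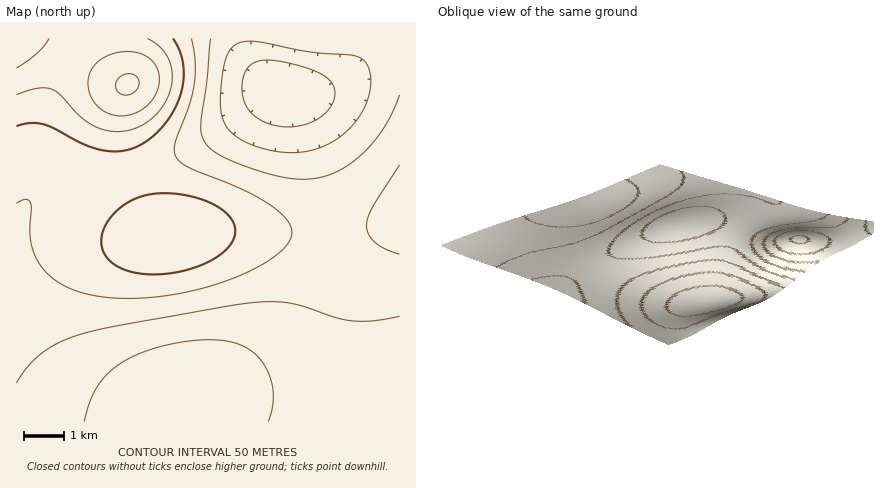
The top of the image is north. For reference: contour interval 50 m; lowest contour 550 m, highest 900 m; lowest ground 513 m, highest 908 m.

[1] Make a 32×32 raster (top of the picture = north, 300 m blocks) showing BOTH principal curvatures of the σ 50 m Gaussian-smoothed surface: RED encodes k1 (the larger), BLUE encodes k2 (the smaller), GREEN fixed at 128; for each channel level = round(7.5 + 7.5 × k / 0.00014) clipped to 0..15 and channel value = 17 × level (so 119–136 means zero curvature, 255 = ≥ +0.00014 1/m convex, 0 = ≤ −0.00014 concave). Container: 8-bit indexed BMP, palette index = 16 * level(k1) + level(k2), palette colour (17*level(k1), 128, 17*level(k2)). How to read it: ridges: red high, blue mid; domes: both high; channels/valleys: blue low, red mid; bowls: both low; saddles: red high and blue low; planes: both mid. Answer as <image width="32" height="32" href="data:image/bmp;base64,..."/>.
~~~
<image width="32" height="32" href="data:image/bmp;base64,Qk02CAAAAAAAADYEAAAoAAAAIAAAACAAAAABAAgAAAAAAAAEAAATCwAAEwsAAAABAAAAAAAAAIAAABGAAAAigAAAM4AAAESAAABVgAAAZoAAAHeAAACIgAAAmYAAAKqAAAC7gAAAzIAAAN2AAADugAAA/4AAAACAEQARgBEAIoARADOAEQBEgBEAVYARAGaAEQB3gBEAiIARAJmAEQCqgBEAu4ARAMyAEQDdgBEA7oARAP+AEQAAgCIAEYAiACKAIgAzgCIARIAiAFWAIgBmgCIAd4AiAIiAIgCZgCIAqoAiALuAIgDMgCIA3YAiAO6AIgD/gCIAAIAzABGAMwAigDMAM4AzAESAMwBVgDMAZoAzAHeAMwCIgDMAmYAzAKqAMwC7gDMAzIAzAN2AMwDugDMA/4AzAACARAARgEQAIoBEADOARABEgEQAVYBEAGaARAB3gEQAiIBEAJmARACqgEQAu4BEAMyARADdgEQA7oBEAP+ARAAAgFUAEYBVACKAVQAzgFUARIBVAFWAVQBmgFUAd4BVAIiAVQCZgFUAqoBVALuAVQDMgFUA3YBVAO6AVQD/gFUAAIBmABGAZgAigGYAM4BmAESAZgBVgGYAZoBmAHeAZgCIgGYAmYBmAKqAZgC7gGYAzIBmAN2AZgDugGYA/4BmAACAdwARgHcAIoB3ADOAdwBEgHcAVYB3AGaAdwB3gHcAiIB3AJmAdwCqgHcAu4B3AMyAdwDdgHcA7oB3AP+AdwAAgIgAEYCIACKAiAAzgIgARICIAFWAiABmgIgAd4CIAIiAiACZgIgAqoCIALuAiADMgIgA3YCIAO6AiAD/gIgAAICZABGAmQAigJkAM4CZAESAmQBVgJkAZoCZAHeAmQCIgJkAmYCZAKqAmQC7gJkAzICZAN2AmQDugJkA/4CZAACAqgARgKoAIoCqADOAqgBEgKoAVYCqAGaAqgB3gKoAiICqAJmAqgCqgKoAu4CqAMyAqgDdgKoA7oCqAP+AqgAAgLsAEYC7ACKAuwAzgLsARIC7AFWAuwBmgLsAd4C7AIiAuwCZgLsAqoC7ALuAuwDMgLsA3YC7AO6AuwD/gLsAAIDMABGAzAAigMwAM4DMAESAzABVgMwAZoDMAHeAzACIgMwAmYDMAKqAzAC7gMwAzIDMAN2AzADugMwA/4DMAACA3QARgN0AIoDdADOA3QBEgN0AVYDdAGaA3QB3gN0AiIDdAJmA3QCqgN0Au4DdAMyA3QDdgN0A7oDdAP+A3QAAgO4AEYDuACKA7gAzgO4ARIDuAFWA7gBmgO4Ad4DuAIiA7gCZgO4AqoDuALuA7gDMgO4A3YDuAO6A7gD/gO4AAID/ABGA/wAigP8AM4D/AESA/wBVgP8AZoD/AHeA/wCIgP8AmYD/AKqA/wC7gP8AzID/AN2A/wDugP8A/4D/AIeHh4eHh4eHl6e3tsbGtqeXl4eHh4eHh4eHh4aGhoZ2h4eHh4d3d3d3d3Z2dnZ2d3d3d4eHh4eHh4eHh4aGhnaHh4eHh4d3dnZ2dnZ2dnZ2dnZ3d4eHh4eHh4eHhoaGhoeHh4eHhnZ2dnZ2dnZ2dnZ2dnZ2h4eHh4eHh4eHhoaGh4eHh4aGhnZ2dnZ1dXV1dXZ2dnaGh4eHh4eHh4eHh4aHh4eGhoaGhnZ1dXV1dXV1dXV2dnaGh4eHh4eHh4eHh4eHhoaGhoaGhXV1dXV1dXV1dXV2doaGh4eHh4eHh4eHh4eGhoaGhoaFhYV1dXV1dXV1dXWGhoaHh4eHh4eHh4eHh4aWlpaWloaGhoaFdXV1dYWFhYWGhoeHh4eHh4eHh4eHlpaWlpaWlpaGhoaGhoWFhYWFhYaGhoeHh4eHh4eHh4eXlpaWpqenp5eXh4eHhoaGhYWFhoaGh4eHiIiIh4eHh5eXl6enp6enqKiYmJiXl5aWlpaWhoaHh4eIiIiIh4eHl5enp6e3uLi4ubm5qaiop6aWlpaWloaHh4eIiIiYh4eXl6enp7i4yMnJycnJubi4t6emppaWlpeXh4eXmJiGhpaXl6enuLjIydnZ2dnJyMi3t7ampqaWl5eXl5eXl4aGhpaXl6eouLnJydnZ2dnZyMjHt7ampqaWl5eXl5eXhoaGhoaXl6eouLm5ycnZ2dnIyMe3trampqaml5eXl5eGhoaGhoaHl5eoqKm5ubnJycjIx7e2tqampqanl5eXl3Z2dnZ2hoaGlpaXp6ipqampuLi3t7a2pqampqanl5eXdnZ2dnV1hYSUlJSVlpeXmJiYp6enpqampqampqeXl5d2ZnZ1dXSDg5KSkpOTlJWWh4eHl5aWlpaWlpaWlpeXl2ZmZXV0g4KSkaCgoKGSk5SFhnd3hoaGlpaWlpaWl5eXZmZldISDkqKhsLCgoKCRgoSFdXZ2dnaFhYWGlpaWl5dlZXV0hJSjs8LBwLCwoJCRgnN0dWVmdXV1dYWGhpaXl2VldISUpcXW1uXU0sCwoJCBcnNkZWVlZWVldXWGhoaXZXR0hKS11/n6+vnm1LKgkIFyc2RUVFRUVGRkdXV2hod1dIOTpMbo+/3+/vzoxbKRgXJjU1NDU1JSYmNkdHWGhoWEk6Oz1fj8//////zYtZOCYlNDQ0JRUFFhYnNzdHWGhZSTorLT5vv+/////OnGpINjQ0JBQFBQYHBxgoOEhXaVlKOiscLU6Pz//v37+NakgmJRUFBQYGBwgZGSkpOEdaalpKKxscLU2Or7+vj21LKRcGBgYGBwgaKysrKik4R1p6alo6KhsbLExtfm5eTCsaCAgHBwgZS11eTj07KThHU="/>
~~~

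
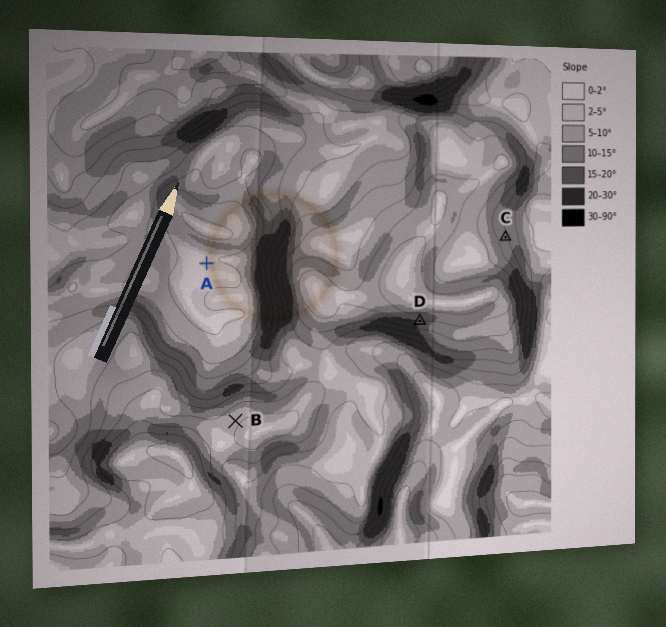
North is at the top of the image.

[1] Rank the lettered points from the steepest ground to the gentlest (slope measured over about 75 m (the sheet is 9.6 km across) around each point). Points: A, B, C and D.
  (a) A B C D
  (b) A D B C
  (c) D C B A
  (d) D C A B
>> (c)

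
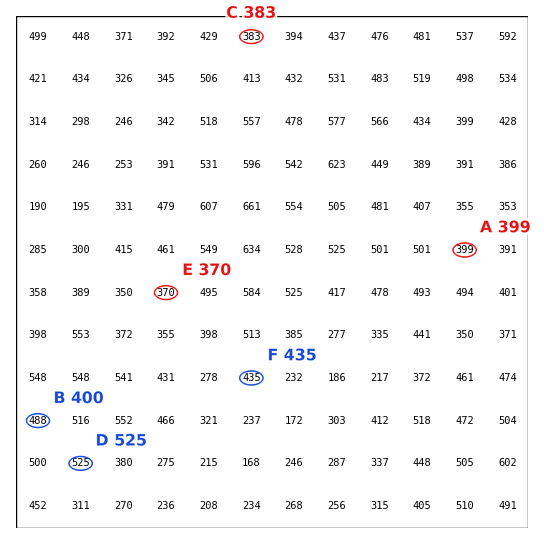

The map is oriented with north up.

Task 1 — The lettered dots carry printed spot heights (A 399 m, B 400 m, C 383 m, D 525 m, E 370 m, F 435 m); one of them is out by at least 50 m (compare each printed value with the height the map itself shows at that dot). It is B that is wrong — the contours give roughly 488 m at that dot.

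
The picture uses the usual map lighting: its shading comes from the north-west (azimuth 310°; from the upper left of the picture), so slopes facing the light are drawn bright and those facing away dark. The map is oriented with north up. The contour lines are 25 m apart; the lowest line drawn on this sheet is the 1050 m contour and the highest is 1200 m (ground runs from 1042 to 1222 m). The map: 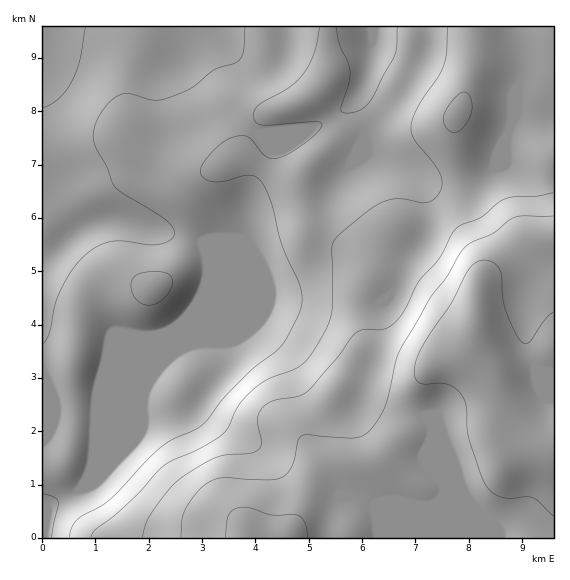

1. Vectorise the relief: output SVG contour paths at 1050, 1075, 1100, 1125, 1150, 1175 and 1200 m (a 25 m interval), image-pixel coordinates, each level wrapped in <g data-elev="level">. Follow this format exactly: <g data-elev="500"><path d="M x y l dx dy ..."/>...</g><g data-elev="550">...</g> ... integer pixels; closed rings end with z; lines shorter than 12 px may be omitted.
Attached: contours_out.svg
<g data-elev="1050"><path d="M86 27l-6 33-8 21-13 18-8 5-8 4"/></g><g data-elev="1075"><path d="M43 494l11 3 4 4-6 36"/><path d="M245 27l-2 25-3 7-4 4-20 6-25 19-27 11-12 1-23-6-9 1-9 6-10 11-6 15-2 13 4 9 10 19 6 17 8 7 45 28 7 8 1 7-6 6-11 4-10 0-24-4-14 1-10 4-12 7-14 15-11 20-7 16-6 29-2 6-4 5"/></g><g data-elev="1100"><path d="M143 304l5 1 7-1 10-7 7-13 0-5-3-4-7-3-13 0-9 1-6 4-3 7 1 8 4 7z"/><path d="M320 27l-6 26-10 20-15 14-31 18-4 6-1 5 3 7 7 2 56-3 3 2-3 7-10 9-16 11-10 6-8 2-6-1-5-3-16-18-7-1-8 1-9 5-11 9-10 12-3 8 3 6 8 4 12 0 26-6 8 3 6 6 9 21 11 42 18 41 1 16-5 15-16 28-36 29-22 23-18 24-10 7-24 10-12 9-48 50-34 21-5 8-3 9"/><path d="M397 27l0 18-2 10-22 42-5 7-7 5-6 3-8 1-5-1-1-4 8-25 1-14-11-25-3-17"/></g><g data-elev="1125"><path d="M448 27l-2 26-3 14-5 10-20 30-5 10-2 10 1 6 3 7 18 23 7 12 2 10-4 10-6 6-7 2-25-4-16 3-16 9-29 24-5 6-2 7 1 55-2 13-7 17-16 25-12 10-27 10-13 9-16 17-11 23-5 6-23 15-28 12-9 6-32 34-17 15-20 15-4 7"/></g><g data-elev="1150"><path d="M553 193l-16 3-22 1-10 2-8 4-16 14-24 10-6 8-12 24-21 24-13 26-9 12-12 8-19 0-8 3-6 6-15 21-29 33-10 5-22 3-10 5-5 6-2 6 0 7 3 17-2 8-9 4-22 2-12 2-15 8-21 14-12 12-17 22-5 11-4 13"/><path d="M452 132l4 0 5-3 10-14 1-14-3-6-4-3-4 1-5 4-11 16-1 11 3 4z"/></g><g data-elev="1175"><path d="M553 216l-29 0-9 1-7 4-15 12-21 9-9 7-16 28-17 22-30 50-4 12-11 46-8 14-9 11-7 4-8 2-45-3-7 1-3 5-3 18-4 9-6 7-6 4-16 1-39-2-15 4-12 10-12 17-3 10-1 18"/></g><g data-elev="1200"><path d="M308 537l-3-14-6-7-7-2-20 1-20-7-8-1-9 2-6 5-2 7-2 16"/><path d="M553 312l-8 7-16 23-2 2-4-1-7-9-11-25-2-12-1-20-2-8-4-4-5-4-7-1-6 1-5 3-5 7-17 33-27 39-7 16-3 13 2 7 4 4 28 1 8 5 6 7 4 11 1 21 2 12 13 37 7 13 7 5 8 3 23-1 6 1 20 18"/></g>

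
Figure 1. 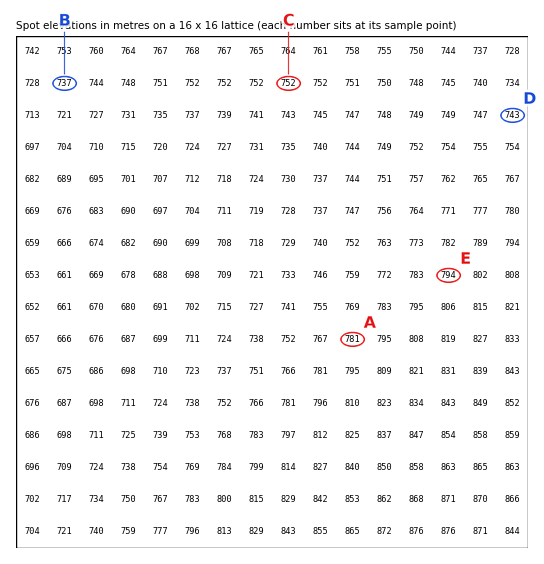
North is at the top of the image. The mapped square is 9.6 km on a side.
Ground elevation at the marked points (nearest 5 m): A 780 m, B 735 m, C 750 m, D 745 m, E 795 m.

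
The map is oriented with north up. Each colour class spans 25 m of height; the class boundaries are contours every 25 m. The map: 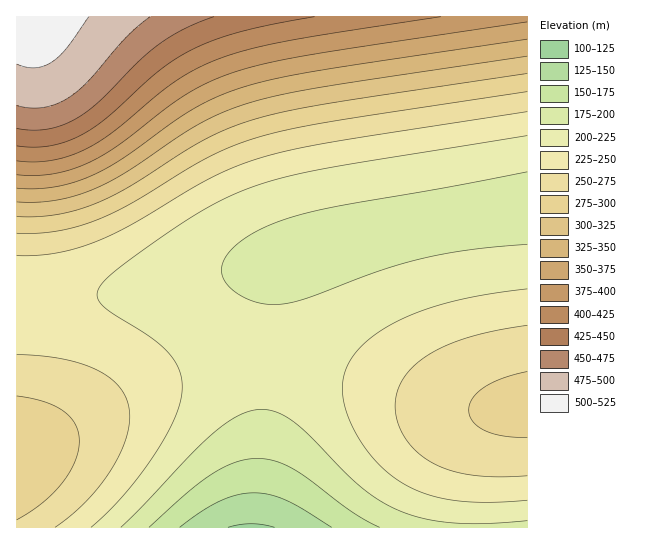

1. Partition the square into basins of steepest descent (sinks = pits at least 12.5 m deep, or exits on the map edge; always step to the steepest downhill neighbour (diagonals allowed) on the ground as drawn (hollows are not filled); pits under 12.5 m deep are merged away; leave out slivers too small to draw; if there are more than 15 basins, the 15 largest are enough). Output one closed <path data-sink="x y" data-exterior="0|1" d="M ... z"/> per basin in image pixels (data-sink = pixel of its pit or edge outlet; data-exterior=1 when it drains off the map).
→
<path data-sink="527 207" data-exterior="1" d="M527 16l-497 0 2 71-8 110-1 166-3 32-4 19 0 39 30-13 69-40 38-17 42-14 32-5 40-1 47 5 45 11 71 22 32 7 35 1 30-4z"/><path data-sink="251 527" data-exterior="1" d="M267 363l-50 2-54 14-48 21-69 40-29 13-1 74 512 0-1-122-30 4-44-2-114-34-33-6z"/>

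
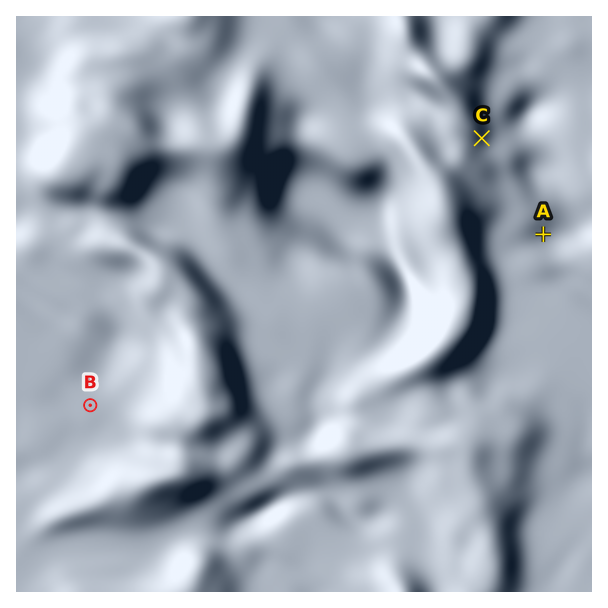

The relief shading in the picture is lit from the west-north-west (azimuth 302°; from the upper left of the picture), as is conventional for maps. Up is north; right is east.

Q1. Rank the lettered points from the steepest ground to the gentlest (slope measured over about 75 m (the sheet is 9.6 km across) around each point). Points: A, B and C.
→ C A B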